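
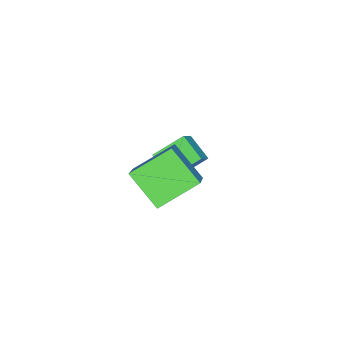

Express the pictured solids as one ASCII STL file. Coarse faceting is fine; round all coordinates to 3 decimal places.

solid 
facet normal -0.724 0.496 0.479
outer loop
vertex 1.895 1.033 2.883
vertex 3.277 1.815 4.163
vertex 2.14 2.528 1.704
endloop
endfacet
facet normal -0.678 -0.384 -0.627
outer loop
vertex 3.603 1.525 0.737
vertex 1.895 1.033 2.883
vertex 2.14 2.528 1.704
endloop
endfacet
facet normal -0.724 0.497 0.479
outer loop
vertex 2.14 2.528 1.704
vertex 3.277 1.815 4.163
vertex 3.523 3.31 2.984
endloop
endfacet
facet normal 0.128 0.779 -0.614
outer loop
vertex 3.523 3.31 2.984
vertex 3.603 1.525 0.737
vertex 2.14 2.528 1.704
endloop
endfacet
facet normal -0.128 -0.779 0.614
outer loop
vertex 1.895 1.033 2.883
vertex 4.74 0.812 3.196
vertex 3.277 1.815 4.163
endloop
endfacet
facet normal -0.678 -0.383 -0.627
outer loop
vertex 3.357 0.03 1.916
vertex 1.895 1.033 2.883
vertex 3.603 1.525 0.737
endloop
endfacet
facet normal -0.128 -0.779 0.614
outer loop
vertex 3.357 0.03 1.916
vertex 4.74 0.812 3.196
vertex 1.895 1.033 2.883
endloop
endfacet
facet normal 0.678 0.383 0.628
outer loop
vertex 3.277 1.815 4.163
vertex 4.74 0.812 3.196
vertex 3.523 3.31 2.984
endloop
endfacet
facet normal 0.128 0.779 -0.614
outer loop
vertex 4.985 2.307 2.017
vertex 3.603 1.525 0.737
vertex 3.523 3.31 2.984
endloop
endfacet
facet normal 0.678 0.384 0.627
outer loop
vertex 3.523 3.31 2.984
vertex 4.74 0.812 3.196
vertex 4.985 2.307 2.017
endloop
endfacet
facet normal 0.724 -0.497 -0.479
outer loop
vertex 4.985 2.307 2.017
vertex 3.357 0.03 1.916
vertex 3.603 1.525 0.737
endloop
endfacet
facet normal 0.724 -0.496 -0.479
outer loop
vertex 4.74 0.812 3.196
vertex 3.357 0.03 1.916
vertex 4.985 2.307 2.017
endloop
endfacet
facet normal -0.623 0.531 0.575
outer loop
vertex -0.979 -0.469 0.296
vertex -0.618 0.658 -0.353
vertex -1.751 -0.623 -0.399
endloop
endfacet
facet normal -0.267 -0.835 0.481
outer loop
vertex -0.722 -1.498 -1.347
vertex -0.979 -0.469 0.296
vertex -1.751 -0.623 -0.399
endloop
endfacet
facet normal -0.623 0.531 0.575
outer loop
vertex -1.751 -0.623 -0.399
vertex -0.618 0.658 -0.353
vertex -1.39 0.504 -1.048
endloop
endfacet
facet normal -0.735 -0.146 -0.663
outer loop
vertex -1.39 0.504 -1.048
vertex -0.722 -1.498 -1.347
vertex -1.751 -0.623 -0.399
endloop
endfacet
facet normal 0.735 0.146 0.663
outer loop
vertex -0.979 -0.469 0.296
vertex 0.411 -0.217 -1.301
vertex -0.618 0.658 -0.353
endloop
endfacet
facet normal -0.267 -0.835 0.481
outer loop
vertex 0.05 -1.344 -0.652
vertex -0.979 -0.469 0.296
vertex -0.722 -1.498 -1.347
endloop
endfacet
facet normal 0.735 0.146 0.663
outer loop
vertex 0.05 -1.344 -0.652
vertex 0.411 -0.217 -1.301
vertex -0.979 -0.469 0.296
endloop
endfacet
facet normal 0.267 0.835 -0.481
outer loop
vertex -0.618 0.658 -0.353
vertex 0.411 -0.217 -1.301
vertex -1.39 0.504 -1.048
endloop
endfacet
facet normal -0.735 -0.146 -0.663
outer loop
vertex -0.361 -0.371 -1.996
vertex -0.722 -1.498 -1.347
vertex -1.39 0.504 -1.048
endloop
endfacet
facet normal 0.267 0.835 -0.481
outer loop
vertex -1.39 0.504 -1.048
vertex 0.411 -0.217 -1.301
vertex -0.361 -0.371 -1.996
endloop
endfacet
facet normal 0.623 -0.531 -0.575
outer loop
vertex -0.361 -0.371 -1.996
vertex 0.05 -1.344 -0.652
vertex -0.722 -1.498 -1.347
endloop
endfacet
facet normal 0.623 -0.531 -0.575
outer loop
vertex 0.411 -0.217 -1.301
vertex 0.05 -1.344 -0.652
vertex -0.361 -0.371 -1.996
endloop
endfacet

endsolid


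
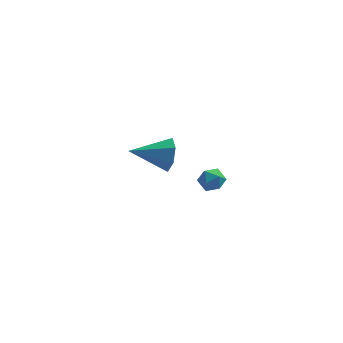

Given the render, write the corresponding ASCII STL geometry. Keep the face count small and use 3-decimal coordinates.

solid 
facet normal 0.936 0.224 -0.273
outer loop
vertex -1.592 2.771 -0.487
vertex -1.934 3.182 -1.321
vertex -1.779 3.609 -0.441
endloop
endfacet
facet normal -0.130 -0.083 0.988
outer loop
vertex -1.592 2.771 -0.487
vertex -1.779 3.609 -0.441
vertex -3.786 2.738 -0.779
endloop
endfacet
facet normal 0.936 0.223 -0.273
outer loop
vertex -1.779 3.609 -0.441
vertex -1.934 3.182 -1.321
vertex -2.082 4.124 -1.058
endloop
endfacet
facet normal -0.381 0.609 0.696
outer loop
vertex -1.779 3.609 -0.441
vertex -2.082 4.124 -1.058
vertex -3.786 2.738 -0.779
endloop
endfacet
facet normal 0.935 0.223 -0.274
outer loop
vertex -2.082 4.124 -1.058
vertex -1.934 3.182 -1.321
vertex -2.274 3.93 -1.872
endloop
endfacet
facet normal -0.634 0.773 -0.035
outer loop
vertex -2.082 4.124 -1.058
vertex -2.274 3.93 -1.872
vertex -3.786 2.738 -0.779
endloop
endfacet
facet normal 0.935 0.223 -0.274
outer loop
vertex -2.274 3.93 -1.872
vertex -1.934 3.182 -1.321
vertex -2.21 3.172 -2.272
endloop
endfacet
facet normal -0.699 0.287 -0.655
outer loop
vertex -2.274 3.93 -1.872
vertex -2.21 3.172 -2.272
vertex -3.786 2.738 -0.779
endloop
endfacet
facet normal 0.936 0.223 -0.274
outer loop
vertex -2.21 3.172 -2.272
vertex -1.934 3.182 -1.321
vertex -1.938 2.421 -1.955
endloop
endfacet
facet normal -0.527 -0.485 -0.698
outer loop
vertex -2.21 3.172 -2.272
vertex -1.938 2.421 -1.955
vertex -3.786 2.738 -0.779
endloop
endfacet
facet normal 0.935 0.223 -0.274
outer loop
vertex -1.938 2.421 -1.955
vertex -1.934 3.182 -1.321
vertex -1.663 2.243 -1.161
endloop
endfacet
facet normal -0.247 -0.960 -0.130
outer loop
vertex -1.938 2.421 -1.955
vertex -1.663 2.243 -1.161
vertex -3.786 2.738 -0.779
endloop
endfacet
facet normal 0.936 0.223 -0.274
outer loop
vertex -1.663 2.243 -1.161
vertex -1.934 3.182 -1.321
vertex -1.592 2.771 -0.487
endloop
endfacet
facet normal -0.071 -0.782 0.620
outer loop
vertex -1.663 2.243 -1.161
vertex -1.592 2.771 -0.487
vertex -3.786 2.738 -0.779
endloop
endfacet
facet normal 0.068 0.960 0.273
outer loop
vertex 0.496 -2.33 1.685
vertex -0.073 -2.391 2.04
vertex 0.521 -2.516 2.332
endloop
endfacet
facet normal 0.716 0.678 0.167
outer loop
vertex 0.496 -2.33 1.685
vertex 0.521 -2.516 2.332
vertex 0.915 -2.82 1.879
endloop
endfacet
facet normal 0.745 0.438 -0.503
outer loop
vertex 0.496 -2.33 1.685
vertex 0.915 -2.82 1.879
vertex 0.565 -2.882 1.307
endloop
endfacet
facet normal 0.115 0.571 -0.813
outer loop
vertex 0.496 -2.33 1.685
vertex 0.565 -2.882 1.307
vertex -0.045 -2.617 1.407
endloop
endfacet
facet normal -0.303 0.893 -0.332
outer loop
vertex 0.496 -2.33 1.685
vertex -0.045 -2.617 1.407
vertex -0.073 -2.391 2.04
endloop
endfacet
facet normal 0.787 0.118 0.605
outer loop
vertex 0.915 -2.82 1.879
vertex 0.521 -2.516 2.332
vertex 0.605 -3.183 2.353
endloop
endfacet
facet normal -0.261 0.574 0.776
outer loop
vertex 0.521 -2.516 2.332
vertex -0.073 -2.391 2.04
vertex -0.005 -2.918 2.453
endloop
endfacet
facet normal -0.860 0.467 -0.205
outer loop
vertex -0.073 -2.391 2.04
vertex -0.045 -2.617 1.407
vertex -0.355 -2.98 1.881
endloop
endfacet
facet normal -0.184 -0.054 -0.981
outer loop
vertex -0.045 -2.617 1.407
vertex 0.565 -2.882 1.307
vertex 0.039 -3.284 1.428
endloop
endfacet
facet normal 0.834 -0.269 -0.481
outer loop
vertex 0.565 -2.882 1.307
vertex 0.915 -2.82 1.879
vertex 0.633 -3.409 1.72
endloop
endfacet
facet normal -0.115 -0.571 0.813
outer loop
vertex 0.064 -3.47 2.075
vertex 0.605 -3.183 2.353
vertex -0.005 -2.918 2.453
endloop
endfacet
facet normal -0.745 -0.438 0.503
outer loop
vertex 0.064 -3.47 2.075
vertex -0.005 -2.918 2.453
vertex -0.355 -2.98 1.881
endloop
endfacet
facet normal -0.716 -0.678 -0.167
outer loop
vertex 0.064 -3.47 2.075
vertex -0.355 -2.98 1.881
vertex 0.039 -3.284 1.428
endloop
endfacet
facet normal -0.068 -0.960 -0.273
outer loop
vertex 0.064 -3.47 2.075
vertex 0.039 -3.284 1.428
vertex 0.633 -3.409 1.72
endloop
endfacet
facet normal 0.303 -0.893 0.332
outer loop
vertex 0.064 -3.47 2.075
vertex 0.633 -3.409 1.72
vertex 0.605 -3.183 2.353
endloop
endfacet
facet normal 0.184 0.054 0.981
outer loop
vertex -0.005 -2.918 2.453
vertex 0.605 -3.183 2.353
vertex 0.521 -2.516 2.332
endloop
endfacet
facet normal -0.834 0.269 0.481
outer loop
vertex -0.355 -2.98 1.881
vertex -0.005 -2.918 2.453
vertex -0.073 -2.391 2.04
endloop
endfacet
facet normal -0.787 -0.118 -0.605
outer loop
vertex 0.039 -3.284 1.428
vertex -0.355 -2.98 1.881
vertex -0.045 -2.617 1.407
endloop
endfacet
facet normal 0.261 -0.574 -0.776
outer loop
vertex 0.633 -3.409 1.72
vertex 0.039 -3.284 1.428
vertex 0.565 -2.882 1.307
endloop
endfacet
facet normal 0.860 -0.467 0.205
outer loop
vertex 0.605 -3.183 2.353
vertex 0.633 -3.409 1.72
vertex 0.915 -2.82 1.879
endloop
endfacet

endsolid


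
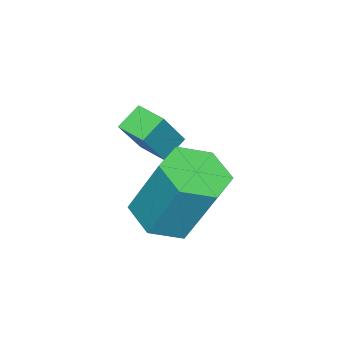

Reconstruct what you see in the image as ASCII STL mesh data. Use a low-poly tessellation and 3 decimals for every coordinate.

solid 
facet normal -0.037 -0.432 -0.901
outer loop
vertex 2.555 -0.911 -1.547
vertex 2.043 -0.225 -1.855
vertex 2.95 -0.178 -1.915
endloop
endfacet
facet normal 0.900 -0.406 0.158
outer loop
vertex 2.555 -0.911 -1.547
vertex 2.95 -0.178 -1.915
vertex 2.629 -0.042 0.264
endloop
endfacet
facet normal 0.900 -0.406 0.158
outer loop
vertex 2.629 -0.042 0.264
vertex 2.95 -0.178 -1.915
vertex 3.024 0.691 -0.104
endloop
endfacet
facet normal 0.037 0.433 0.901
outer loop
vertex 2.629 -0.042 0.264
vertex 3.024 0.691 -0.104
vertex 2.117 0.645 -0.045
endloop
endfacet
facet normal -0.037 -0.432 -0.901
outer loop
vertex 2.95 -0.178 -1.915
vertex 2.043 -0.225 -1.855
vertex 2.438 0.508 -2.223
endloop
endfacet
facet normal 0.826 0.495 -0.271
outer loop
vertex 2.95 -0.178 -1.915
vertex 2.438 0.508 -2.223
vertex 3.024 0.691 -0.104
endloop
endfacet
facet normal 0.826 0.495 -0.271
outer loop
vertex 3.024 0.691 -0.104
vertex 2.438 0.508 -2.223
vertex 2.512 1.377 -0.412
endloop
endfacet
facet normal 0.037 0.432 0.901
outer loop
vertex 3.024 0.691 -0.104
vertex 2.512 1.377 -0.412
vertex 2.117 0.645 -0.045
endloop
endfacet
facet normal -0.037 -0.433 -0.901
outer loop
vertex 2.438 0.508 -2.223
vertex 2.043 -0.225 -1.855
vertex 1.531 0.462 -2.164
endloop
endfacet
facet normal -0.074 0.900 -0.429
outer loop
vertex 2.438 0.508 -2.223
vertex 1.531 0.462 -2.164
vertex 2.512 1.377 -0.412
endloop
endfacet
facet normal -0.074 0.900 -0.429
outer loop
vertex 2.512 1.377 -0.412
vertex 1.531 0.462 -2.164
vertex 1.605 1.331 -0.353
endloop
endfacet
facet normal 0.037 0.432 0.901
outer loop
vertex 2.512 1.377 -0.412
vertex 1.605 1.331 -0.353
vertex 2.117 0.645 -0.045
endloop
endfacet
facet normal -0.037 -0.433 -0.901
outer loop
vertex 1.531 0.462 -2.164
vertex 2.043 -0.225 -1.855
vertex 1.136 -0.271 -1.796
endloop
endfacet
facet normal -0.900 0.406 -0.158
outer loop
vertex 1.531 0.462 -2.164
vertex 1.136 -0.271 -1.796
vertex 1.605 1.331 -0.353
endloop
endfacet
facet normal -0.900 0.406 -0.158
outer loop
vertex 1.605 1.331 -0.353
vertex 1.136 -0.271 -1.796
vertex 1.21 0.598 0.015
endloop
endfacet
facet normal 0.037 0.432 0.901
outer loop
vertex 1.605 1.331 -0.353
vertex 1.21 0.598 0.015
vertex 2.117 0.645 -0.045
endloop
endfacet
facet normal -0.037 -0.432 -0.901
outer loop
vertex 1.136 -0.271 -1.796
vertex 2.043 -0.225 -1.855
vertex 1.648 -0.957 -1.488
endloop
endfacet
facet normal -0.826 -0.495 0.271
outer loop
vertex 1.136 -0.271 -1.796
vertex 1.648 -0.957 -1.488
vertex 1.21 0.598 0.015
endloop
endfacet
facet normal -0.826 -0.495 0.271
outer loop
vertex 1.21 0.598 0.015
vertex 1.648 -0.957 -1.488
vertex 1.722 -0.088 0.323
endloop
endfacet
facet normal 0.037 0.432 0.901
outer loop
vertex 1.21 0.598 0.015
vertex 1.722 -0.088 0.323
vertex 2.117 0.645 -0.045
endloop
endfacet
facet normal -0.037 -0.432 -0.901
outer loop
vertex 1.648 -0.957 -1.488
vertex 2.043 -0.225 -1.855
vertex 2.555 -0.911 -1.547
endloop
endfacet
facet normal 0.074 -0.900 0.429
outer loop
vertex 1.648 -0.957 -1.488
vertex 2.555 -0.911 -1.547
vertex 1.722 -0.088 0.323
endloop
endfacet
facet normal 0.074 -0.900 0.429
outer loop
vertex 1.722 -0.088 0.323
vertex 2.555 -0.911 -1.547
vertex 2.629 -0.042 0.264
endloop
endfacet
facet normal 0.037 0.433 0.901
outer loop
vertex 1.722 -0.088 0.323
vertex 2.629 -0.042 0.264
vertex 2.117 0.645 -0.045
endloop
endfacet
facet normal -0.774 0.275 0.571
outer loop
vertex -0.035 -2.047 0.06
vertex 0.187 -1.241 -0.027
vertex -0.933 -1.937 -1.21
endloop
endfacet
facet normal -0.264 -0.959 0.103
outer loop
vertex -0.307 -2.159 -1.673
vertex -0.035 -2.047 0.06
vertex -0.933 -1.937 -1.21
endloop
endfacet
facet normal -0.774 0.274 0.571
outer loop
vertex -0.933 -1.937 -1.21
vertex 0.187 -1.241 -0.027
vertex -0.712 -1.131 -1.297
endloop
endfacet
facet normal -0.577 0.070 -0.814
outer loop
vertex -0.712 -1.131 -1.297
vertex -0.307 -2.159 -1.673
vertex -0.933 -1.937 -1.21
endloop
endfacet
facet normal 0.577 -0.071 0.814
outer loop
vertex -0.035 -2.047 0.06
vertex 0.813 -1.463 -0.49
vertex 0.187 -1.241 -0.027
endloop
endfacet
facet normal -0.263 -0.959 0.103
outer loop
vertex 0.592 -2.269 -0.403
vertex -0.035 -2.047 0.06
vertex -0.307 -2.159 -1.673
endloop
endfacet
facet normal 0.576 -0.070 0.814
outer loop
vertex 0.592 -2.269 -0.403
vertex 0.813 -1.463 -0.49
vertex -0.035 -2.047 0.06
endloop
endfacet
facet normal 0.264 0.959 -0.104
outer loop
vertex 0.187 -1.241 -0.027
vertex 0.813 -1.463 -0.49
vertex -0.712 -1.131 -1.297
endloop
endfacet
facet normal -0.576 0.071 -0.814
outer loop
vertex -0.085 -1.353 -1.76
vertex -0.307 -2.159 -1.673
vertex -0.712 -1.131 -1.297
endloop
endfacet
facet normal 0.263 0.959 -0.103
outer loop
vertex -0.712 -1.131 -1.297
vertex 0.813 -1.463 -0.49
vertex -0.085 -1.353 -1.76
endloop
endfacet
facet normal 0.773 -0.275 -0.571
outer loop
vertex -0.085 -1.353 -1.76
vertex 0.592 -2.269 -0.403
vertex -0.307 -2.159 -1.673
endloop
endfacet
facet normal 0.774 -0.274 -0.571
outer loop
vertex 0.813 -1.463 -0.49
vertex 0.592 -2.269 -0.403
vertex -0.085 -1.353 -1.76
endloop
endfacet

endsolid


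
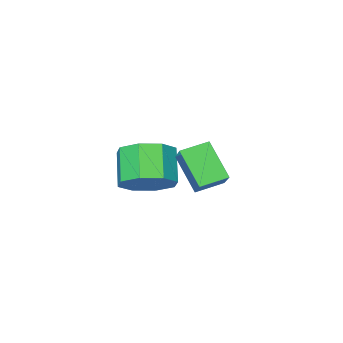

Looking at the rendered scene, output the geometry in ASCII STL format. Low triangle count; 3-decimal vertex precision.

solid 
facet normal -0.898 0.352 0.263
outer loop
vertex -2.402 -0.495 0.227
vertex -2.353 0.577 -1.04
vertex -2.998 -1.417 -0.576
endloop
endfacet
facet normal -0.029 -0.646 0.763
outer loop
vertex -2.027 -1.797 -0.86
vertex -2.402 -0.495 0.227
vertex -2.998 -1.417 -0.576
endloop
endfacet
facet normal -0.898 0.352 0.263
outer loop
vertex -2.998 -1.417 -0.576
vertex -2.353 0.577 -1.04
vertex -2.949 -0.345 -1.843
endloop
endfacet
facet normal -0.438 -0.678 -0.590
outer loop
vertex -2.949 -0.345 -1.843
vertex -2.027 -1.797 -0.86
vertex -2.998 -1.417 -0.576
endloop
endfacet
facet normal 0.438 0.678 0.590
outer loop
vertex -2.402 -0.495 0.227
vertex -1.382 0.197 -1.324
vertex -2.353 0.577 -1.04
endloop
endfacet
facet normal -0.029 -0.646 0.763
outer loop
vertex -1.431 -0.875 -0.057
vertex -2.402 -0.495 0.227
vertex -2.027 -1.797 -0.86
endloop
endfacet
facet normal 0.438 0.678 0.590
outer loop
vertex -1.431 -0.875 -0.057
vertex -1.382 0.197 -1.324
vertex -2.402 -0.495 0.227
endloop
endfacet
facet normal 0.029 0.646 -0.763
outer loop
vertex -2.353 0.577 -1.04
vertex -1.382 0.197 -1.324
vertex -2.949 -0.345 -1.843
endloop
endfacet
facet normal -0.438 -0.678 -0.590
outer loop
vertex -1.978 -0.725 -2.127
vertex -2.027 -1.797 -0.86
vertex -2.949 -0.345 -1.843
endloop
endfacet
facet normal 0.029 0.646 -0.763
outer loop
vertex -2.949 -0.345 -1.843
vertex -1.382 0.197 -1.324
vertex -1.978 -0.725 -2.127
endloop
endfacet
facet normal 0.898 -0.352 -0.263
outer loop
vertex -1.978 -0.725 -2.127
vertex -1.431 -0.875 -0.057
vertex -2.027 -1.797 -0.86
endloop
endfacet
facet normal 0.898 -0.352 -0.263
outer loop
vertex -1.382 0.197 -1.324
vertex -1.431 -0.875 -0.057
vertex -1.978 -0.725 -2.127
endloop
endfacet
facet normal 0.405 0.540 -0.738
outer loop
vertex -1.163 -3.695 -2.493
vertex -2.15 -3.433 -2.843
vertex -1.449 -3.003 -2.144
endloop
endfacet
facet normal 0.846 0.085 0.526
outer loop
vertex -1.163 -3.695 -2.493
vertex -1.449 -3.003 -2.144
vertex -1.802 -4.548 -1.327
endloop
endfacet
facet normal 0.847 0.084 0.525
outer loop
vertex -1.802 -4.548 -1.327
vertex -1.449 -3.003 -2.144
vertex -2.088 -3.856 -0.977
endloop
endfacet
facet normal -0.404 -0.540 0.738
outer loop
vertex -1.802 -4.548 -1.327
vertex -2.088 -3.856 -0.977
vertex -2.79 -4.287 -1.677
endloop
endfacet
facet normal 0.405 0.540 -0.738
outer loop
vertex -1.449 -3.003 -2.144
vertex -2.15 -3.433 -2.843
vertex -2.146 -2.563 -2.204
endloop
endfacet
facet normal 0.354 0.652 0.670
outer loop
vertex -1.449 -3.003 -2.144
vertex -2.146 -2.563 -2.204
vertex -2.088 -3.856 -0.977
endloop
endfacet
facet normal 0.353 0.652 0.671
outer loop
vertex -2.088 -3.856 -0.977
vertex -2.146 -2.563 -2.204
vertex -2.786 -3.416 -1.038
endloop
endfacet
facet normal -0.405 -0.540 0.738
outer loop
vertex -2.088 -3.856 -0.977
vertex -2.786 -3.416 -1.038
vertex -2.79 -4.287 -1.677
endloop
endfacet
facet normal 0.404 0.540 -0.738
outer loop
vertex -2.146 -2.563 -2.204
vertex -2.15 -3.433 -2.843
vertex -2.846 -2.633 -2.638
endloop
endfacet
facet normal -0.346 0.838 0.423
outer loop
vertex -2.146 -2.563 -2.204
vertex -2.846 -2.633 -2.638
vertex -2.786 -3.416 -1.038
endloop
endfacet
facet normal -0.346 0.837 0.423
outer loop
vertex -2.786 -3.416 -1.038
vertex -2.846 -2.633 -2.638
vertex -3.485 -3.486 -1.472
endloop
endfacet
facet normal -0.404 -0.540 0.738
outer loop
vertex -2.786 -3.416 -1.038
vertex -3.485 -3.486 -1.472
vertex -2.79 -4.287 -1.677
endloop
endfacet
facet normal 0.404 0.541 -0.738
outer loop
vertex -2.846 -2.633 -2.638
vertex -2.15 -3.433 -2.843
vertex -3.138 -3.172 -3.193
endloop
endfacet
facet normal -0.844 0.532 -0.073
outer loop
vertex -2.846 -2.633 -2.638
vertex -3.138 -3.172 -3.193
vertex -3.485 -3.486 -1.472
endloop
endfacet
facet normal -0.844 0.532 -0.073
outer loop
vertex -3.485 -3.486 -1.472
vertex -3.138 -3.172 -3.193
vertex -3.777 -4.025 -2.027
endloop
endfacet
facet normal -0.405 -0.540 0.738
outer loop
vertex -3.485 -3.486 -1.472
vertex -3.777 -4.025 -2.027
vertex -2.79 -4.287 -1.677
endloop
endfacet
facet normal 0.404 0.540 -0.738
outer loop
vertex -3.138 -3.172 -3.193
vertex -2.15 -3.433 -2.843
vertex -2.852 -3.864 -3.543
endloop
endfacet
facet normal -0.847 -0.084 -0.526
outer loop
vertex -3.138 -3.172 -3.193
vertex -2.852 -3.864 -3.543
vertex -3.777 -4.025 -2.027
endloop
endfacet
facet normal -0.847 -0.085 -0.526
outer loop
vertex -3.777 -4.025 -2.027
vertex -2.852 -3.864 -3.543
vertex -3.491 -4.717 -2.376
endloop
endfacet
facet normal -0.405 -0.540 0.738
outer loop
vertex -3.777 -4.025 -2.027
vertex -3.491 -4.717 -2.376
vertex -2.79 -4.287 -1.677
endloop
endfacet
facet normal 0.405 0.540 -0.738
outer loop
vertex -2.852 -3.864 -3.543
vertex -2.15 -3.433 -2.843
vertex -2.154 -4.304 -3.482
endloop
endfacet
facet normal -0.353 -0.653 -0.670
outer loop
vertex -2.852 -3.864 -3.543
vertex -2.154 -4.304 -3.482
vertex -3.491 -4.717 -2.376
endloop
endfacet
facet normal -0.354 -0.652 -0.671
outer loop
vertex -3.491 -4.717 -2.376
vertex -2.154 -4.304 -3.482
vertex -2.794 -5.157 -2.316
endloop
endfacet
facet normal -0.405 -0.540 0.738
outer loop
vertex -3.491 -4.717 -2.376
vertex -2.794 -5.157 -2.316
vertex -2.79 -4.287 -1.677
endloop
endfacet
facet normal 0.404 0.540 -0.738
outer loop
vertex -2.154 -4.304 -3.482
vertex -2.15 -3.433 -2.843
vertex -1.455 -4.234 -3.048
endloop
endfacet
facet normal 0.346 -0.838 -0.423
outer loop
vertex -2.154 -4.304 -3.482
vertex -1.455 -4.234 -3.048
vertex -2.794 -5.157 -2.316
endloop
endfacet
facet normal 0.346 -0.837 -0.423
outer loop
vertex -2.794 -5.157 -2.316
vertex -1.455 -4.234 -3.048
vertex -2.094 -5.087 -1.882
endloop
endfacet
facet normal -0.404 -0.540 0.738
outer loop
vertex -2.794 -5.157 -2.316
vertex -2.094 -5.087 -1.882
vertex -2.79 -4.287 -1.677
endloop
endfacet
facet normal 0.405 0.540 -0.738
outer loop
vertex -1.455 -4.234 -3.048
vertex -2.15 -3.433 -2.843
vertex -1.163 -3.695 -2.493
endloop
endfacet
facet normal 0.844 -0.532 0.073
outer loop
vertex -1.455 -4.234 -3.048
vertex -1.163 -3.695 -2.493
vertex -2.094 -5.087 -1.882
endloop
endfacet
facet normal 0.844 -0.532 0.073
outer loop
vertex -2.094 -5.087 -1.882
vertex -1.163 -3.695 -2.493
vertex -1.802 -4.548 -1.327
endloop
endfacet
facet normal -0.404 -0.541 0.738
outer loop
vertex -2.094 -5.087 -1.882
vertex -1.802 -4.548 -1.327
vertex -2.79 -4.287 -1.677
endloop
endfacet

endsolid


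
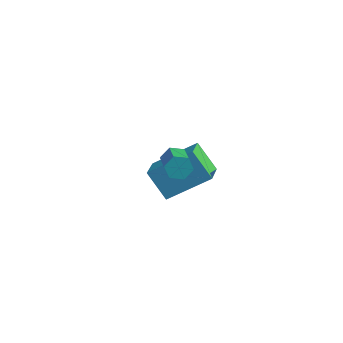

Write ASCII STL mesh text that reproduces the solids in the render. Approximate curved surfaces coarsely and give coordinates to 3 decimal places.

solid 
facet normal -0.592 0.667 -0.451
outer loop
vertex -1.123 -2.562 0.293
vertex -1.412 -2.49 0.779
vertex -0.958 -2.164 0.665
endloop
endfacet
facet normal 0.752 0.256 -0.608
outer loop
vertex -1.123 -2.562 0.293
vertex -0.958 -2.164 0.665
vertex -0.359 -3.423 0.875
endloop
endfacet
facet normal 0.752 0.257 -0.607
outer loop
vertex -0.359 -3.423 0.875
vertex -0.958 -2.164 0.665
vertex -0.194 -3.024 1.248
endloop
endfacet
facet normal 0.592 -0.667 0.452
outer loop
vertex -0.359 -3.423 0.875
vertex -0.194 -3.024 1.248
vertex -0.648 -3.35 1.361
endloop
endfacet
facet normal -0.592 0.667 -0.452
outer loop
vertex -0.958 -2.164 0.665
vertex -1.412 -2.49 0.779
vertex -1.247 -2.091 1.151
endloop
endfacet
facet normal 0.626 0.734 0.262
outer loop
vertex -0.958 -2.164 0.665
vertex -1.247 -2.091 1.151
vertex -0.194 -3.024 1.248
endloop
endfacet
facet normal 0.626 0.734 0.264
outer loop
vertex -0.194 -3.024 1.248
vertex -1.247 -2.091 1.151
vertex -0.483 -2.952 1.734
endloop
endfacet
facet normal 0.592 -0.668 0.451
outer loop
vertex -0.194 -3.024 1.248
vertex -0.483 -2.952 1.734
vertex -0.648 -3.35 1.361
endloop
endfacet
facet normal -0.592 0.667 -0.452
outer loop
vertex -1.247 -2.091 1.151
vertex -1.412 -2.49 0.779
vertex -1.701 -2.417 1.265
endloop
endfacet
facet normal -0.125 0.478 0.869
outer loop
vertex -1.247 -2.091 1.151
vertex -1.701 -2.417 1.265
vertex -0.483 -2.952 1.734
endloop
endfacet
facet normal -0.126 0.477 0.870
outer loop
vertex -0.483 -2.952 1.734
vertex -1.701 -2.417 1.265
vertex -0.937 -3.278 1.847
endloop
endfacet
facet normal 0.592 -0.668 0.451
outer loop
vertex -0.483 -2.952 1.734
vertex -0.937 -3.278 1.847
vertex -0.648 -3.35 1.361
endloop
endfacet
facet normal -0.592 0.667 -0.452
outer loop
vertex -1.701 -2.417 1.265
vertex -1.412 -2.49 0.779
vertex -1.866 -2.816 0.892
endloop
endfacet
facet normal -0.752 -0.257 0.607
outer loop
vertex -1.701 -2.417 1.265
vertex -1.866 -2.816 0.892
vertex -0.937 -3.278 1.847
endloop
endfacet
facet normal -0.752 -0.256 0.608
outer loop
vertex -0.937 -3.278 1.847
vertex -1.866 -2.816 0.892
vertex -1.102 -3.676 1.475
endloop
endfacet
facet normal 0.592 -0.667 0.451
outer loop
vertex -0.937 -3.278 1.847
vertex -1.102 -3.676 1.475
vertex -0.648 -3.35 1.361
endloop
endfacet
facet normal -0.592 0.668 -0.451
outer loop
vertex -1.866 -2.816 0.892
vertex -1.412 -2.49 0.779
vertex -1.577 -2.888 0.406
endloop
endfacet
facet normal -0.626 -0.734 -0.263
outer loop
vertex -1.866 -2.816 0.892
vertex -1.577 -2.888 0.406
vertex -1.102 -3.676 1.475
endloop
endfacet
facet normal -0.627 -0.734 -0.262
outer loop
vertex -1.102 -3.676 1.475
vertex -1.577 -2.888 0.406
vertex -0.813 -3.749 0.989
endloop
endfacet
facet normal 0.592 -0.667 0.452
outer loop
vertex -1.102 -3.676 1.475
vertex -0.813 -3.749 0.989
vertex -0.648 -3.35 1.361
endloop
endfacet
facet normal -0.592 0.668 -0.451
outer loop
vertex -1.577 -2.888 0.406
vertex -1.412 -2.49 0.779
vertex -1.123 -2.562 0.293
endloop
endfacet
facet normal 0.126 -0.477 -0.870
outer loop
vertex -1.577 -2.888 0.406
vertex -1.123 -2.562 0.293
vertex -0.813 -3.749 0.989
endloop
endfacet
facet normal 0.124 -0.477 -0.870
outer loop
vertex -0.813 -3.749 0.989
vertex -1.123 -2.562 0.293
vertex -0.359 -3.423 0.875
endloop
endfacet
facet normal 0.592 -0.667 0.452
outer loop
vertex -0.813 -3.749 0.989
vertex -0.359 -3.423 0.875
vertex -0.648 -3.35 1.361
endloop
endfacet
facet normal -0.680 0.086 0.728
outer loop
vertex -3.925 -0.763 -2.966
vertex -2.561 0.475 -1.838
vertex -4.453 0.394 -3.597
endloop
endfacet
facet normal -0.632 -0.573 -0.522
outer loop
vertex -3.439 0.265 -4.682
vertex -3.925 -0.763 -2.966
vertex -4.453 0.394 -3.597
endloop
endfacet
facet normal -0.680 0.087 0.728
outer loop
vertex -4.453 0.394 -3.597
vertex -2.561 0.475 -1.838
vertex -3.089 1.632 -2.47
endloop
endfacet
facet normal -0.372 0.815 -0.445
outer loop
vertex -3.089 1.632 -2.47
vertex -3.439 0.265 -4.682
vertex -4.453 0.394 -3.597
endloop
endfacet
facet normal 0.372 -0.815 0.445
outer loop
vertex -3.925 -0.763 -2.966
vertex -1.547 0.346 -2.923
vertex -2.561 0.475 -1.838
endloop
endfacet
facet normal -0.631 -0.573 -0.522
outer loop
vertex -2.911 -0.892 -4.05
vertex -3.925 -0.763 -2.966
vertex -3.439 0.265 -4.682
endloop
endfacet
facet normal 0.372 -0.815 0.445
outer loop
vertex -2.911 -0.892 -4.05
vertex -1.547 0.346 -2.923
vertex -3.925 -0.763 -2.966
endloop
endfacet
facet normal 0.632 0.573 0.522
outer loop
vertex -2.561 0.475 -1.838
vertex -1.547 0.346 -2.923
vertex -3.089 1.632 -2.47
endloop
endfacet
facet normal -0.372 0.815 -0.445
outer loop
vertex -2.075 1.503 -3.554
vertex -3.439 0.265 -4.682
vertex -3.089 1.632 -2.47
endloop
endfacet
facet normal 0.631 0.573 0.522
outer loop
vertex -3.089 1.632 -2.47
vertex -1.547 0.346 -2.923
vertex -2.075 1.503 -3.554
endloop
endfacet
facet normal 0.681 -0.087 -0.728
outer loop
vertex -2.075 1.503 -3.554
vertex -2.911 -0.892 -4.05
vertex -3.439 0.265 -4.682
endloop
endfacet
facet normal 0.680 -0.087 -0.728
outer loop
vertex -1.547 0.346 -2.923
vertex -2.911 -0.892 -4.05
vertex -2.075 1.503 -3.554
endloop
endfacet

endsolid


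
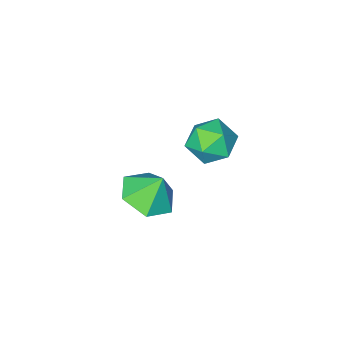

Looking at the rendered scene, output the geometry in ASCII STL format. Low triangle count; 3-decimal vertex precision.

solid 
facet normal 0.325 -0.305 -0.895
outer loop
vertex 3.309 -1.272 -3.179
vertex 2.787 -2.027 -3.111
vertex 2.445 -1.264 -3.495
endloop
endfacet
facet normal -0.110 0.940 0.324
outer loop
vertex 3.309 -1.272 -3.179
vertex 2.445 -1.264 -3.495
vertex 2.453 -1.713 -2.189
endloop
endfacet
facet normal 0.325 -0.305 -0.895
outer loop
vertex 2.445 -1.264 -3.495
vertex 2.787 -2.027 -3.111
vertex 1.923 -2.019 -3.427
endloop
endfacet
facet normal -0.797 0.569 0.201
outer loop
vertex 2.445 -1.264 -3.495
vertex 1.923 -2.019 -3.427
vertex 2.453 -1.713 -2.189
endloop
endfacet
facet normal 0.325 -0.305 -0.895
outer loop
vertex 1.923 -2.019 -3.427
vertex 2.787 -2.027 -3.111
vertex 2.265 -2.782 -3.043
endloop
endfacet
facet normal -0.886 -0.184 0.425
outer loop
vertex 1.923 -2.019 -3.427
vertex 2.265 -2.782 -3.043
vertex 2.453 -1.713 -2.189
endloop
endfacet
facet normal 0.325 -0.305 -0.895
outer loop
vertex 2.265 -2.782 -3.043
vertex 2.787 -2.027 -3.111
vertex 3.129 -2.79 -2.727
endloop
endfacet
facet normal -0.288 -0.566 0.772
outer loop
vertex 2.265 -2.782 -3.043
vertex 3.129 -2.79 -2.727
vertex 2.453 -1.713 -2.189
endloop
endfacet
facet normal 0.325 -0.305 -0.895
outer loop
vertex 3.129 -2.79 -2.727
vertex 2.787 -2.027 -3.111
vertex 3.651 -2.035 -2.795
endloop
endfacet
facet normal 0.400 -0.196 0.895
outer loop
vertex 3.129 -2.79 -2.727
vertex 3.651 -2.035 -2.795
vertex 2.453 -1.713 -2.189
endloop
endfacet
facet normal 0.325 -0.305 -0.895
outer loop
vertex 3.651 -2.035 -2.795
vertex 2.787 -2.027 -3.111
vertex 3.309 -1.272 -3.179
endloop
endfacet
facet normal 0.489 0.557 0.671
outer loop
vertex 3.651 -2.035 -2.795
vertex 3.309 -1.272 -3.179
vertex 2.453 -1.713 -2.189
endloop
endfacet
facet normal -0.094 -0.054 0.994
outer loop
vertex 1.706 0.206 1.251
vertex 1.381 -0.52 1.181
vertex 2.172 -0.443 1.26
endloop
endfacet
facet normal 0.468 0.347 0.813
outer loop
vertex 1.706 0.206 1.251
vertex 2.172 -0.443 1.26
vertex 2.399 0.206 0.852
endloop
endfacet
facet normal 0.233 0.884 0.405
outer loop
vertex 1.706 0.206 1.251
vertex 2.399 0.206 0.852
vertex 1.747 0.53 0.521
endloop
endfacet
facet normal -0.474 0.814 0.335
outer loop
vertex 1.706 0.206 1.251
vertex 1.747 0.53 0.521
vertex 1.118 0.08 0.724
endloop
endfacet
facet normal -0.676 0.235 0.698
outer loop
vertex 1.706 0.206 1.251
vertex 1.118 0.08 0.724
vertex 1.381 -0.52 1.181
endloop
endfacet
facet normal 0.906 -0.054 0.419
outer loop
vertex 2.399 0.206 0.852
vertex 2.172 -0.443 1.26
vertex 2.502 -0.52 0.536
endloop
endfacet
facet normal -0.003 -0.702 0.712
outer loop
vertex 2.172 -0.443 1.26
vertex 1.381 -0.52 1.181
vertex 1.873 -0.97 0.739
endloop
endfacet
facet normal -0.943 -0.236 0.234
outer loop
vertex 1.381 -0.52 1.181
vertex 1.118 0.08 0.724
vertex 1.221 -0.646 0.408
endloop
endfacet
facet normal -0.617 0.702 -0.356
outer loop
vertex 1.118 0.08 0.724
vertex 1.747 0.53 0.521
vertex 1.448 0.003 0.0
endloop
endfacet
facet normal 0.528 0.814 -0.242
outer loop
vertex 1.747 0.53 0.521
vertex 2.399 0.206 0.852
vertex 2.239 0.08 0.079
endloop
endfacet
facet normal 0.474 -0.814 -0.335
outer loop
vertex 1.914 -0.646 0.009
vertex 2.502 -0.52 0.536
vertex 1.873 -0.97 0.739
endloop
endfacet
facet normal -0.233 -0.884 -0.405
outer loop
vertex 1.914 -0.646 0.009
vertex 1.873 -0.97 0.739
vertex 1.221 -0.646 0.408
endloop
endfacet
facet normal -0.468 -0.347 -0.813
outer loop
vertex 1.914 -0.646 0.009
vertex 1.221 -0.646 0.408
vertex 1.448 0.003 0.0
endloop
endfacet
facet normal 0.094 0.054 -0.994
outer loop
vertex 1.914 -0.646 0.009
vertex 1.448 0.003 0.0
vertex 2.239 0.08 0.079
endloop
endfacet
facet normal 0.676 -0.235 -0.698
outer loop
vertex 1.914 -0.646 0.009
vertex 2.239 0.08 0.079
vertex 2.502 -0.52 0.536
endloop
endfacet
facet normal 0.617 -0.702 0.356
outer loop
vertex 1.873 -0.97 0.739
vertex 2.502 -0.52 0.536
vertex 2.172 -0.443 1.26
endloop
endfacet
facet normal -0.528 -0.814 0.242
outer loop
vertex 1.221 -0.646 0.408
vertex 1.873 -0.97 0.739
vertex 1.381 -0.52 1.181
endloop
endfacet
facet normal -0.906 0.054 -0.419
outer loop
vertex 1.448 0.003 0.0
vertex 1.221 -0.646 0.408
vertex 1.118 0.08 0.724
endloop
endfacet
facet normal 0.003 0.702 -0.712
outer loop
vertex 2.239 0.08 0.079
vertex 1.448 0.003 0.0
vertex 1.747 0.53 0.521
endloop
endfacet
facet normal 0.943 0.236 -0.234
outer loop
vertex 2.502 -0.52 0.536
vertex 2.239 0.08 0.079
vertex 2.399 0.206 0.852
endloop
endfacet

endsolid


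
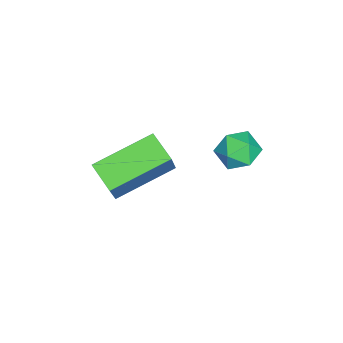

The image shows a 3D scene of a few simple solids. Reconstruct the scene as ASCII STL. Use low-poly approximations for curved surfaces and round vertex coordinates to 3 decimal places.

solid 
facet normal -0.550 -0.072 -0.832
outer loop
vertex -3.209 -4.304 0.344
vertex -4.462 -2.797 1.042
vertex -2.602 -3.583 -0.12
endloop
endfacet
facet normal 0.603 -0.724 -0.336
outer loop
vertex -1.678 -3.463 1.278
vertex -3.209 -4.304 0.344
vertex -2.602 -3.583 -0.12
endloop
endfacet
facet normal -0.550 -0.072 -0.832
outer loop
vertex -2.602 -3.583 -0.12
vertex -4.462 -2.797 1.042
vertex -3.855 -2.077 0.578
endloop
endfacet
facet normal 0.579 0.686 -0.441
outer loop
vertex -3.855 -2.077 0.578
vertex -1.678 -3.463 1.278
vertex -2.602 -3.583 -0.12
endloop
endfacet
facet normal -0.579 -0.686 0.441
outer loop
vertex -3.209 -4.304 0.344
vertex -3.538 -2.677 2.44
vertex -4.462 -2.797 1.042
endloop
endfacet
facet normal 0.602 -0.724 -0.336
outer loop
vertex -2.285 -4.183 1.742
vertex -3.209 -4.304 0.344
vertex -1.678 -3.463 1.278
endloop
endfacet
facet normal -0.578 -0.686 0.442
outer loop
vertex -2.285 -4.183 1.742
vertex -3.538 -2.677 2.44
vertex -3.209 -4.304 0.344
endloop
endfacet
facet normal -0.602 0.724 0.336
outer loop
vertex -4.462 -2.797 1.042
vertex -3.538 -2.677 2.44
vertex -3.855 -2.077 0.578
endloop
endfacet
facet normal 0.579 0.686 -0.442
outer loop
vertex -2.931 -1.956 1.976
vertex -1.678 -3.463 1.278
vertex -3.855 -2.077 0.578
endloop
endfacet
facet normal -0.603 0.724 0.336
outer loop
vertex -3.855 -2.077 0.578
vertex -3.538 -2.677 2.44
vertex -2.931 -1.956 1.976
endloop
endfacet
facet normal 0.550 0.072 0.832
outer loop
vertex -2.931 -1.956 1.976
vertex -2.285 -4.183 1.742
vertex -1.678 -3.463 1.278
endloop
endfacet
facet normal 0.550 0.072 0.832
outer loop
vertex -3.538 -2.677 2.44
vertex -2.285 -4.183 1.742
vertex -2.931 -1.956 1.976
endloop
endfacet
facet normal -0.201 0.106 0.974
outer loop
vertex -3.899 0.079 2.914
vertex -3.391 -0.443 3.076
vertex -3.19 0.275 3.039
endloop
endfacet
facet normal -0.309 0.719 0.623
outer loop
vertex -3.899 0.079 2.914
vertex -3.19 0.275 3.039
vertex -3.573 0.593 2.482
endloop
endfacet
facet normal -0.793 0.598 0.113
outer loop
vertex -3.899 0.079 2.914
vertex -3.573 0.593 2.482
vertex -4.01 0.072 2.175
endloop
endfacet
facet normal -0.985 -0.087 0.149
outer loop
vertex -3.899 0.079 2.914
vertex -4.01 0.072 2.175
vertex -3.898 -0.569 2.542
endloop
endfacet
facet normal -0.619 -0.392 0.680
outer loop
vertex -3.899 0.079 2.914
vertex -3.898 -0.569 2.542
vertex -3.391 -0.443 3.076
endloop
endfacet
facet normal 0.304 0.902 0.306
outer loop
vertex -3.573 0.593 2.482
vertex -3.19 0.275 3.039
vertex -2.862 0.389 2.378
endloop
endfacet
facet normal 0.478 -0.089 0.874
outer loop
vertex -3.19 0.275 3.039
vertex -3.391 -0.443 3.076
vertex -2.75 -0.252 2.745
endloop
endfacet
facet normal -0.198 -0.895 0.400
outer loop
vertex -3.391 -0.443 3.076
vertex -3.898 -0.569 2.542
vertex -3.187 -0.773 2.438
endloop
endfacet
facet normal -0.791 -0.402 -0.462
outer loop
vertex -3.898 -0.569 2.542
vertex -4.01 0.072 2.175
vertex -3.57 -0.455 1.881
endloop
endfacet
facet normal -0.479 0.708 -0.519
outer loop
vertex -4.01 0.072 2.175
vertex -3.573 0.593 2.482
vertex -3.369 0.263 1.844
endloop
endfacet
facet normal 0.985 0.087 -0.149
outer loop
vertex -2.861 -0.259 2.006
vertex -2.862 0.389 2.378
vertex -2.75 -0.252 2.745
endloop
endfacet
facet normal 0.793 -0.598 -0.113
outer loop
vertex -2.861 -0.259 2.006
vertex -2.75 -0.252 2.745
vertex -3.187 -0.773 2.438
endloop
endfacet
facet normal 0.309 -0.719 -0.623
outer loop
vertex -2.861 -0.259 2.006
vertex -3.187 -0.773 2.438
vertex -3.57 -0.455 1.881
endloop
endfacet
facet normal 0.201 -0.106 -0.974
outer loop
vertex -2.861 -0.259 2.006
vertex -3.57 -0.455 1.881
vertex -3.369 0.263 1.844
endloop
endfacet
facet normal 0.619 0.392 -0.680
outer loop
vertex -2.861 -0.259 2.006
vertex -3.369 0.263 1.844
vertex -2.862 0.389 2.378
endloop
endfacet
facet normal 0.791 0.402 0.462
outer loop
vertex -2.75 -0.252 2.745
vertex -2.862 0.389 2.378
vertex -3.19 0.275 3.039
endloop
endfacet
facet normal 0.479 -0.708 0.519
outer loop
vertex -3.187 -0.773 2.438
vertex -2.75 -0.252 2.745
vertex -3.391 -0.443 3.076
endloop
endfacet
facet normal -0.304 -0.902 -0.306
outer loop
vertex -3.57 -0.455 1.881
vertex -3.187 -0.773 2.438
vertex -3.898 -0.569 2.542
endloop
endfacet
facet normal -0.478 0.089 -0.874
outer loop
vertex -3.369 0.263 1.844
vertex -3.57 -0.455 1.881
vertex -4.01 0.072 2.175
endloop
endfacet
facet normal 0.198 0.895 -0.400
outer loop
vertex -2.862 0.389 2.378
vertex -3.369 0.263 1.844
vertex -3.573 0.593 2.482
endloop
endfacet

endsolid


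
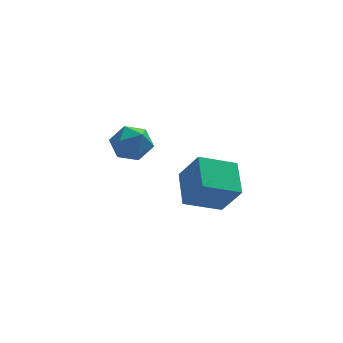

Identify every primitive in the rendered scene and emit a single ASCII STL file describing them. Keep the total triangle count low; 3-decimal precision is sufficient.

solid 
facet normal -0.916 -0.140 0.376
outer loop
vertex 1.969 -1.59 -1.334
vertex 2.042 0.114 -0.521
vertex 1.221 -0.826 -2.869
endloop
endfacet
facet normal -0.039 -0.902 -0.430
outer loop
vertex 2.998 -0.554 -3.599
vertex 1.969 -1.59 -1.334
vertex 1.221 -0.826 -2.869
endloop
endfacet
facet normal -0.916 -0.141 0.376
outer loop
vertex 1.221 -0.826 -2.869
vertex 2.042 0.114 -0.521
vertex 1.294 0.878 -2.055
endloop
endfacet
facet normal -0.400 0.409 -0.820
outer loop
vertex 1.294 0.878 -2.055
vertex 2.998 -0.554 -3.599
vertex 1.221 -0.826 -2.869
endloop
endfacet
facet normal 0.400 -0.409 0.821
outer loop
vertex 1.969 -1.59 -1.334
vertex 3.819 0.386 -1.251
vertex 2.042 0.114 -0.521
endloop
endfacet
facet normal -0.039 -0.902 -0.430
outer loop
vertex 3.746 -1.318 -2.065
vertex 1.969 -1.59 -1.334
vertex 2.998 -0.554 -3.599
endloop
endfacet
facet normal 0.400 -0.409 0.820
outer loop
vertex 3.746 -1.318 -2.065
vertex 3.819 0.386 -1.251
vertex 1.969 -1.59 -1.334
endloop
endfacet
facet normal 0.039 0.902 0.430
outer loop
vertex 2.042 0.114 -0.521
vertex 3.819 0.386 -1.251
vertex 1.294 0.878 -2.055
endloop
endfacet
facet normal -0.400 0.409 -0.820
outer loop
vertex 3.071 1.15 -2.786
vertex 2.998 -0.554 -3.599
vertex 1.294 0.878 -2.055
endloop
endfacet
facet normal 0.039 0.902 0.430
outer loop
vertex 1.294 0.878 -2.055
vertex 3.819 0.386 -1.251
vertex 3.071 1.15 -2.786
endloop
endfacet
facet normal 0.916 0.140 -0.377
outer loop
vertex 3.071 1.15 -2.786
vertex 3.746 -1.318 -2.065
vertex 2.998 -0.554 -3.599
endloop
endfacet
facet normal 0.916 0.141 -0.376
outer loop
vertex 3.819 0.386 -1.251
vertex 3.746 -1.318 -2.065
vertex 3.071 1.15 -2.786
endloop
endfacet
facet normal 0.104 0.769 0.631
outer loop
vertex -1.423 -2.418 2.767
vertex -1.507 -3.036 3.534
vertex -0.617 -2.842 3.151
endloop
endfacet
facet normal 0.457 0.889 0.021
outer loop
vertex -1.423 -2.418 2.767
vertex -0.617 -2.842 3.151
vertex -0.717 -2.767 2.17
endloop
endfacet
facet normal -0.013 0.857 -0.516
outer loop
vertex -1.423 -2.418 2.767
vertex -0.717 -2.767 2.17
vertex -1.668 -2.915 1.948
endloop
endfacet
facet normal -0.655 0.717 -0.239
outer loop
vertex -1.423 -2.418 2.767
vertex -1.668 -2.915 1.948
vertex -2.157 -3.081 2.791
endloop
endfacet
facet normal -0.583 0.663 0.470
outer loop
vertex -1.423 -2.418 2.767
vertex -2.157 -3.081 2.791
vertex -1.507 -3.036 3.534
endloop
endfacet
facet normal 0.929 0.363 -0.067
outer loop
vertex -0.717 -2.767 2.17
vertex -0.617 -2.842 3.151
vertex -0.363 -3.599 2.569
endloop
endfacet
facet normal 0.358 0.168 0.918
outer loop
vertex -0.617 -2.842 3.151
vertex -1.507 -3.036 3.534
vertex -0.852 -3.765 3.412
endloop
endfacet
facet normal -0.753 -0.004 0.659
outer loop
vertex -1.507 -3.036 3.534
vertex -2.157 -3.081 2.791
vertex -1.803 -3.913 3.19
endloop
endfacet
facet normal -0.869 0.083 -0.488
outer loop
vertex -2.157 -3.081 2.791
vertex -1.668 -2.915 1.948
vertex -1.903 -3.838 2.209
endloop
endfacet
facet normal 0.170 0.310 -0.936
outer loop
vertex -1.668 -2.915 1.948
vertex -0.717 -2.767 2.17
vertex -1.013 -3.644 1.826
endloop
endfacet
facet normal 0.655 -0.717 0.239
outer loop
vertex -1.097 -4.262 2.593
vertex -0.363 -3.599 2.569
vertex -0.852 -3.765 3.412
endloop
endfacet
facet normal 0.013 -0.857 0.516
outer loop
vertex -1.097 -4.262 2.593
vertex -0.852 -3.765 3.412
vertex -1.803 -3.913 3.19
endloop
endfacet
facet normal -0.457 -0.889 -0.021
outer loop
vertex -1.097 -4.262 2.593
vertex -1.803 -3.913 3.19
vertex -1.903 -3.838 2.209
endloop
endfacet
facet normal -0.104 -0.769 -0.631
outer loop
vertex -1.097 -4.262 2.593
vertex -1.903 -3.838 2.209
vertex -1.013 -3.644 1.826
endloop
endfacet
facet normal 0.583 -0.663 -0.470
outer loop
vertex -1.097 -4.262 2.593
vertex -1.013 -3.644 1.826
vertex -0.363 -3.599 2.569
endloop
endfacet
facet normal 0.869 -0.083 0.488
outer loop
vertex -0.852 -3.765 3.412
vertex -0.363 -3.599 2.569
vertex -0.617 -2.842 3.151
endloop
endfacet
facet normal -0.170 -0.310 0.936
outer loop
vertex -1.803 -3.913 3.19
vertex -0.852 -3.765 3.412
vertex -1.507 -3.036 3.534
endloop
endfacet
facet normal -0.929 -0.363 0.067
outer loop
vertex -1.903 -3.838 2.209
vertex -1.803 -3.913 3.19
vertex -2.157 -3.081 2.791
endloop
endfacet
facet normal -0.358 -0.168 -0.918
outer loop
vertex -1.013 -3.644 1.826
vertex -1.903 -3.838 2.209
vertex -1.668 -2.915 1.948
endloop
endfacet
facet normal 0.753 0.004 -0.659
outer loop
vertex -0.363 -3.599 2.569
vertex -1.013 -3.644 1.826
vertex -0.717 -2.767 2.17
endloop
endfacet

endsolid


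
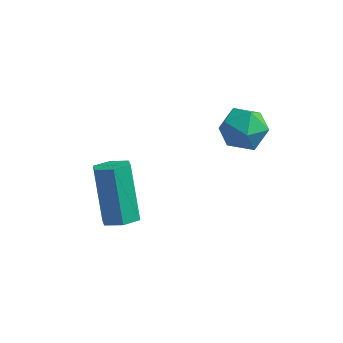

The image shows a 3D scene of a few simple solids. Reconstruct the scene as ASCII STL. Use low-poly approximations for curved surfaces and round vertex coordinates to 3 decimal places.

solid 
facet normal 0.322 -0.465 -0.824
outer loop
vertex -2.448 -3.437 0.057
vertex -2.734 -3.853 0.18
vertex -2.938 -3.475 -0.113
endloop
endfacet
facet normal 0.092 0.882 -0.462
outer loop
vertex -2.448 -3.437 0.057
vertex -2.938 -3.475 -0.113
vertex -2.98 -2.67 1.417
endloop
endfacet
facet normal 0.089 0.882 -0.462
outer loop
vertex -2.98 -2.67 1.417
vertex -2.938 -3.475 -0.113
vertex -3.47 -2.709 1.248
endloop
endfacet
facet normal -0.322 0.464 0.825
outer loop
vertex -2.98 -2.67 1.417
vertex -3.47 -2.709 1.248
vertex -3.266 -3.087 1.54
endloop
endfacet
facet normal 0.323 -0.465 -0.824
outer loop
vertex -2.938 -3.475 -0.113
vertex -2.734 -3.853 0.18
vertex -3.224 -3.892 0.01
endloop
endfacet
facet normal -0.771 0.377 -0.514
outer loop
vertex -2.938 -3.475 -0.113
vertex -3.224 -3.892 0.01
vertex -3.47 -2.709 1.248
endloop
endfacet
facet normal -0.770 0.378 -0.514
outer loop
vertex -3.47 -2.709 1.248
vertex -3.224 -3.892 0.01
vertex -3.756 -3.125 1.371
endloop
endfacet
facet normal -0.321 0.465 0.825
outer loop
vertex -3.47 -2.709 1.248
vertex -3.756 -3.125 1.371
vertex -3.266 -3.087 1.54
endloop
endfacet
facet normal 0.323 -0.465 -0.824
outer loop
vertex -3.224 -3.892 0.01
vertex -2.734 -3.853 0.18
vertex -3.02 -4.27 0.303
endloop
endfacet
facet normal -0.861 -0.505 -0.052
outer loop
vertex -3.224 -3.892 0.01
vertex -3.02 -4.27 0.303
vertex -3.756 -3.125 1.371
endloop
endfacet
facet normal -0.861 -0.505 -0.052
outer loop
vertex -3.756 -3.125 1.371
vertex -3.02 -4.27 0.303
vertex -3.552 -3.503 1.663
endloop
endfacet
facet normal -0.321 0.465 0.825
outer loop
vertex -3.756 -3.125 1.371
vertex -3.552 -3.503 1.663
vertex -3.266 -3.087 1.54
endloop
endfacet
facet normal 0.322 -0.464 -0.825
outer loop
vertex -3.02 -4.27 0.303
vertex -2.734 -3.853 0.18
vertex -2.53 -4.231 0.472
endloop
endfacet
facet normal -0.089 -0.882 0.463
outer loop
vertex -3.02 -4.27 0.303
vertex -2.53 -4.231 0.472
vertex -3.552 -3.503 1.663
endloop
endfacet
facet normal -0.091 -0.883 0.461
outer loop
vertex -3.552 -3.503 1.663
vertex -2.53 -4.231 0.472
vertex -3.062 -3.465 1.833
endloop
endfacet
facet normal -0.322 0.465 0.824
outer loop
vertex -3.552 -3.503 1.663
vertex -3.062 -3.465 1.833
vertex -3.266 -3.087 1.54
endloop
endfacet
facet normal 0.321 -0.465 -0.825
outer loop
vertex -2.53 -4.231 0.472
vertex -2.734 -3.853 0.18
vertex -2.244 -3.815 0.349
endloop
endfacet
facet normal 0.770 -0.378 0.514
outer loop
vertex -2.53 -4.231 0.472
vertex -2.244 -3.815 0.349
vertex -3.062 -3.465 1.833
endloop
endfacet
facet normal 0.771 -0.377 0.514
outer loop
vertex -3.062 -3.465 1.833
vertex -2.244 -3.815 0.349
vertex -2.776 -3.048 1.71
endloop
endfacet
facet normal -0.323 0.465 0.824
outer loop
vertex -3.062 -3.465 1.833
vertex -2.776 -3.048 1.71
vertex -3.266 -3.087 1.54
endloop
endfacet
facet normal 0.321 -0.465 -0.825
outer loop
vertex -2.244 -3.815 0.349
vertex -2.734 -3.853 0.18
vertex -2.448 -3.437 0.057
endloop
endfacet
facet normal 0.861 0.505 0.052
outer loop
vertex -2.244 -3.815 0.349
vertex -2.448 -3.437 0.057
vertex -2.776 -3.048 1.71
endloop
endfacet
facet normal 0.861 0.505 0.052
outer loop
vertex -2.776 -3.048 1.71
vertex -2.448 -3.437 0.057
vertex -2.98 -2.67 1.417
endloop
endfacet
facet normal -0.323 0.465 0.824
outer loop
vertex -2.776 -3.048 1.71
vertex -2.98 -2.67 1.417
vertex -3.266 -3.087 1.54
endloop
endfacet
facet normal 0.246 0.892 -0.380
outer loop
vertex 0.153 -1.548 2.506
vertex -0.496 -1.325 2.609
vertex -0.019 -1.245 3.106
endloop
endfacet
facet normal 0.808 0.585 -0.064
outer loop
vertex 0.153 -1.548 2.506
vertex -0.019 -1.245 3.106
vertex 0.388 -1.807 3.105
endloop
endfacet
facet normal 0.923 -0.045 -0.382
outer loop
vertex 0.153 -1.548 2.506
vertex 0.388 -1.807 3.105
vertex 0.162 -2.234 2.608
endloop
endfacet
facet normal 0.432 -0.127 -0.893
outer loop
vertex 0.153 -1.548 2.506
vertex 0.162 -2.234 2.608
vertex -0.385 -1.936 2.301
endloop
endfacet
facet normal 0.014 0.452 -0.892
outer loop
vertex 0.153 -1.548 2.506
vertex -0.385 -1.936 2.301
vertex -0.496 -1.325 2.609
endloop
endfacet
facet normal 0.638 0.461 0.616
outer loop
vertex 0.388 -1.807 3.105
vertex -0.019 -1.245 3.106
vertex -0.115 -1.744 3.579
endloop
endfacet
facet normal -0.271 0.957 0.107
outer loop
vertex -0.019 -1.245 3.106
vertex -0.496 -1.325 2.609
vertex -0.662 -1.446 3.272
endloop
endfacet
facet normal -0.648 0.245 -0.721
outer loop
vertex -0.496 -1.325 2.609
vertex -0.385 -1.936 2.301
vertex -0.888 -1.873 2.775
endloop
endfacet
facet normal 0.029 -0.691 -0.723
outer loop
vertex -0.385 -1.936 2.301
vertex 0.162 -2.234 2.608
vertex -0.481 -2.435 2.774
endloop
endfacet
facet normal 0.824 -0.557 0.104
outer loop
vertex 0.162 -2.234 2.608
vertex 0.388 -1.807 3.105
vertex -0.004 -2.355 3.271
endloop
endfacet
facet normal -0.432 0.127 0.893
outer loop
vertex -0.653 -2.132 3.374
vertex -0.115 -1.744 3.579
vertex -0.662 -1.446 3.272
endloop
endfacet
facet normal -0.923 0.045 0.382
outer loop
vertex -0.653 -2.132 3.374
vertex -0.662 -1.446 3.272
vertex -0.888 -1.873 2.775
endloop
endfacet
facet normal -0.808 -0.585 0.064
outer loop
vertex -0.653 -2.132 3.374
vertex -0.888 -1.873 2.775
vertex -0.481 -2.435 2.774
endloop
endfacet
facet normal -0.246 -0.892 0.380
outer loop
vertex -0.653 -2.132 3.374
vertex -0.481 -2.435 2.774
vertex -0.004 -2.355 3.271
endloop
endfacet
facet normal -0.014 -0.452 0.892
outer loop
vertex -0.653 -2.132 3.374
vertex -0.004 -2.355 3.271
vertex -0.115 -1.744 3.579
endloop
endfacet
facet normal -0.029 0.691 0.723
outer loop
vertex -0.662 -1.446 3.272
vertex -0.115 -1.744 3.579
vertex -0.019 -1.245 3.106
endloop
endfacet
facet normal -0.824 0.557 -0.104
outer loop
vertex -0.888 -1.873 2.775
vertex -0.662 -1.446 3.272
vertex -0.496 -1.325 2.609
endloop
endfacet
facet normal -0.638 -0.461 -0.616
outer loop
vertex -0.481 -2.435 2.774
vertex -0.888 -1.873 2.775
vertex -0.385 -1.936 2.301
endloop
endfacet
facet normal 0.271 -0.957 -0.107
outer loop
vertex -0.004 -2.355 3.271
vertex -0.481 -2.435 2.774
vertex 0.162 -2.234 2.608
endloop
endfacet
facet normal 0.648 -0.245 0.721
outer loop
vertex -0.115 -1.744 3.579
vertex -0.004 -2.355 3.271
vertex 0.388 -1.807 3.105
endloop
endfacet

endsolid


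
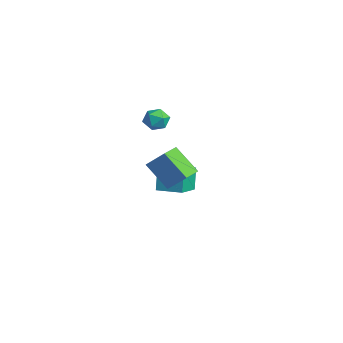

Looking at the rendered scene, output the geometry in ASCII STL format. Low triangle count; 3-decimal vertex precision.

solid 
facet normal -0.608 0.710 -0.355
outer loop
vertex -5.208 0.496 -3.089
vertex -3.941 1.663 -2.927
vertex -4.688 0.151 -4.67
endloop
endfacet
facet normal -0.732 -0.674 -0.094
outer loop
vertex -3.459 -1.283 -3.953
vertex -5.208 0.496 -3.089
vertex -4.688 0.151 -4.67
endloop
endfacet
facet normal -0.609 0.710 -0.355
outer loop
vertex -4.688 0.151 -4.67
vertex -3.941 1.663 -2.927
vertex -3.421 1.318 -4.509
endloop
endfacet
facet normal 0.305 -0.203 -0.930
outer loop
vertex -3.421 1.318 -4.509
vertex -3.459 -1.283 -3.953
vertex -4.688 0.151 -4.67
endloop
endfacet
facet normal -0.306 0.203 0.930
outer loop
vertex -5.208 0.496 -3.089
vertex -2.712 0.229 -2.21
vertex -3.941 1.663 -2.927
endloop
endfacet
facet normal -0.732 -0.674 -0.094
outer loop
vertex -3.979 -0.938 -2.371
vertex -5.208 0.496 -3.089
vertex -3.459 -1.283 -3.953
endloop
endfacet
facet normal -0.306 0.204 0.930
outer loop
vertex -3.979 -0.938 -2.371
vertex -2.712 0.229 -2.21
vertex -5.208 0.496 -3.089
endloop
endfacet
facet normal 0.732 0.674 0.094
outer loop
vertex -3.941 1.663 -2.927
vertex -2.712 0.229 -2.21
vertex -3.421 1.318 -4.509
endloop
endfacet
facet normal 0.306 -0.203 -0.930
outer loop
vertex -2.192 -0.116 -3.791
vertex -3.459 -1.283 -3.953
vertex -3.421 1.318 -4.509
endloop
endfacet
facet normal 0.732 0.675 0.094
outer loop
vertex -3.421 1.318 -4.509
vertex -2.712 0.229 -2.21
vertex -2.192 -0.116 -3.791
endloop
endfacet
facet normal 0.608 -0.710 0.355
outer loop
vertex -2.192 -0.116 -3.791
vertex -3.979 -0.938 -2.371
vertex -3.459 -1.283 -3.953
endloop
endfacet
facet normal 0.609 -0.710 0.355
outer loop
vertex -2.712 0.229 -2.21
vertex -3.979 -0.938 -2.371
vertex -2.192 -0.116 -3.791
endloop
endfacet
facet normal -0.209 0.824 0.527
outer loop
vertex -1.127 -1.385 3.53
vertex -1.978 -1.62 3.56
vertex -1.424 -1.886 4.195
endloop
endfacet
facet normal 0.456 0.601 0.656
outer loop
vertex -1.127 -1.385 3.53
vertex -1.424 -1.886 4.195
vertex -0.645 -2.066 3.819
endloop
endfacet
facet normal 0.809 0.587 0.036
outer loop
vertex -1.127 -1.385 3.53
vertex -0.645 -2.066 3.819
vertex -0.718 -1.913 2.952
endloop
endfacet
facet normal 0.361 0.802 -0.477
outer loop
vertex -1.127 -1.385 3.53
vertex -0.718 -1.913 2.952
vertex -1.542 -1.637 2.793
endloop
endfacet
facet normal -0.268 0.948 -0.173
outer loop
vertex -1.127 -1.385 3.53
vertex -1.542 -1.637 2.793
vertex -1.978 -1.62 3.56
endloop
endfacet
facet normal 0.421 -0.068 0.905
outer loop
vertex -0.645 -2.066 3.819
vertex -1.424 -1.886 4.195
vertex -1.198 -2.723 4.027
endloop
endfacet
facet normal -0.656 0.294 0.695
outer loop
vertex -1.424 -1.886 4.195
vertex -1.978 -1.62 3.56
vertex -2.022 -2.447 3.868
endloop
endfacet
facet normal -0.751 0.494 -0.438
outer loop
vertex -1.978 -1.62 3.56
vertex -1.542 -1.637 2.793
vertex -2.095 -2.294 3.001
endloop
endfacet
facet normal 0.266 0.258 -0.929
outer loop
vertex -1.542 -1.637 2.793
vertex -0.718 -1.913 2.952
vertex -1.316 -2.474 2.625
endloop
endfacet
facet normal 0.991 -0.090 -0.099
outer loop
vertex -0.718 -1.913 2.952
vertex -0.645 -2.066 3.819
vertex -0.762 -2.74 3.26
endloop
endfacet
facet normal -0.361 -0.802 0.477
outer loop
vertex -1.613 -2.975 3.29
vertex -1.198 -2.723 4.027
vertex -2.022 -2.447 3.868
endloop
endfacet
facet normal -0.809 -0.587 -0.036
outer loop
vertex -1.613 -2.975 3.29
vertex -2.022 -2.447 3.868
vertex -2.095 -2.294 3.001
endloop
endfacet
facet normal -0.456 -0.601 -0.656
outer loop
vertex -1.613 -2.975 3.29
vertex -2.095 -2.294 3.001
vertex -1.316 -2.474 2.625
endloop
endfacet
facet normal 0.209 -0.824 -0.527
outer loop
vertex -1.613 -2.975 3.29
vertex -1.316 -2.474 2.625
vertex -0.762 -2.74 3.26
endloop
endfacet
facet normal 0.268 -0.948 0.173
outer loop
vertex -1.613 -2.975 3.29
vertex -0.762 -2.74 3.26
vertex -1.198 -2.723 4.027
endloop
endfacet
facet normal -0.266 -0.258 0.929
outer loop
vertex -2.022 -2.447 3.868
vertex -1.198 -2.723 4.027
vertex -1.424 -1.886 4.195
endloop
endfacet
facet normal -0.991 0.090 0.099
outer loop
vertex -2.095 -2.294 3.001
vertex -2.022 -2.447 3.868
vertex -1.978 -1.62 3.56
endloop
endfacet
facet normal -0.421 0.068 -0.905
outer loop
vertex -1.316 -2.474 2.625
vertex -2.095 -2.294 3.001
vertex -1.542 -1.637 2.793
endloop
endfacet
facet normal 0.656 -0.294 -0.695
outer loop
vertex -0.762 -2.74 3.26
vertex -1.316 -2.474 2.625
vertex -0.718 -1.913 2.952
endloop
endfacet
facet normal 0.751 -0.494 0.438
outer loop
vertex -1.198 -2.723 4.027
vertex -0.762 -2.74 3.26
vertex -0.645 -2.066 3.819
endloop
endfacet
facet normal -0.618 -0.358 0.700
outer loop
vertex 3.363 -3.821 3.29
vertex 2.779 -2.83 3.281
vertex 2.258 -4.484 1.977
endloop
endfacet
facet normal 0.508 -0.862 0.008
outer loop
vertex 3.561 -3.73 0.499
vertex 3.363 -3.821 3.29
vertex 2.258 -4.484 1.977
endloop
endfacet
facet normal -0.617 -0.358 0.701
outer loop
vertex 2.258 -4.484 1.977
vertex 2.779 -2.83 3.281
vertex 1.674 -3.494 1.968
endloop
endfacet
facet normal -0.601 -0.361 -0.714
outer loop
vertex 1.674 -3.494 1.968
vertex 3.561 -3.73 0.499
vertex 2.258 -4.484 1.977
endloop
endfacet
facet normal 0.601 0.361 0.714
outer loop
vertex 3.363 -3.821 3.29
vertex 4.082 -2.076 1.803
vertex 2.779 -2.83 3.281
endloop
endfacet
facet normal 0.508 -0.861 0.008
outer loop
vertex 4.666 -3.066 1.812
vertex 3.363 -3.821 3.29
vertex 3.561 -3.73 0.499
endloop
endfacet
facet normal 0.600 0.361 0.714
outer loop
vertex 4.666 -3.066 1.812
vertex 4.082 -2.076 1.803
vertex 3.363 -3.821 3.29
endloop
endfacet
facet normal -0.508 0.861 -0.008
outer loop
vertex 2.779 -2.83 3.281
vertex 4.082 -2.076 1.803
vertex 1.674 -3.494 1.968
endloop
endfacet
facet normal -0.601 -0.360 -0.714
outer loop
vertex 2.977 -2.739 0.49
vertex 3.561 -3.73 0.499
vertex 1.674 -3.494 1.968
endloop
endfacet
facet normal -0.508 0.861 -0.008
outer loop
vertex 1.674 -3.494 1.968
vertex 4.082 -2.076 1.803
vertex 2.977 -2.739 0.49
endloop
endfacet
facet normal 0.618 0.358 -0.701
outer loop
vertex 2.977 -2.739 0.49
vertex 4.666 -3.066 1.812
vertex 3.561 -3.73 0.499
endloop
endfacet
facet normal 0.618 0.358 -0.700
outer loop
vertex 4.082 -2.076 1.803
vertex 4.666 -3.066 1.812
vertex 2.977 -2.739 0.49
endloop
endfacet

endsolid


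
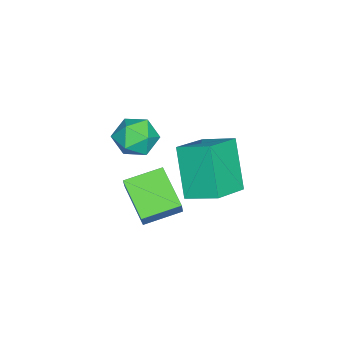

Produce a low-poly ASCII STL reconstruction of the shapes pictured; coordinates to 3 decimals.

solid 
facet normal -0.761 0.582 0.287
outer loop
vertex -1.338 2.654 2.063
vertex -1.845 1.984 2.077
vertex -1.418 2.202 2.768
endloop
endfacet
facet normal -0.139 0.841 0.523
outer loop
vertex -1.338 2.654 2.063
vertex -1.418 2.202 2.768
vertex -0.66 2.477 2.528
endloop
endfacet
facet normal 0.279 0.959 -0.042
outer loop
vertex -1.338 2.654 2.063
vertex -0.66 2.477 2.528
vertex -0.619 2.428 1.689
endloop
endfacet
facet normal -0.083 0.775 -0.627
outer loop
vertex -1.338 2.654 2.063
vertex -0.619 2.428 1.689
vertex -1.352 2.124 1.41
endloop
endfacet
facet normal -0.727 0.541 -0.424
outer loop
vertex -1.338 2.654 2.063
vertex -1.352 2.124 1.41
vertex -1.845 1.984 2.077
endloop
endfacet
facet normal 0.170 0.339 0.925
outer loop
vertex -0.66 2.477 2.528
vertex -1.418 2.202 2.768
vertex -0.748 1.696 2.83
endloop
endfacet
facet normal -0.836 -0.080 0.542
outer loop
vertex -1.418 2.202 2.768
vertex -1.845 1.984 2.077
vertex -1.481 1.392 2.551
endloop
endfacet
facet normal -0.780 -0.147 -0.608
outer loop
vertex -1.845 1.984 2.077
vertex -1.352 2.124 1.41
vertex -1.44 1.343 1.712
endloop
endfacet
facet normal 0.261 0.231 -0.937
outer loop
vertex -1.352 2.124 1.41
vertex -0.619 2.428 1.689
vertex -0.682 1.618 1.472
endloop
endfacet
facet normal 0.848 0.530 0.010
outer loop
vertex -0.619 2.428 1.689
vertex -0.66 2.477 2.528
vertex -0.255 1.836 2.163
endloop
endfacet
facet normal 0.083 -0.775 0.627
outer loop
vertex -0.762 1.166 2.177
vertex -0.748 1.696 2.83
vertex -1.481 1.392 2.551
endloop
endfacet
facet normal -0.279 -0.959 0.042
outer loop
vertex -0.762 1.166 2.177
vertex -1.481 1.392 2.551
vertex -1.44 1.343 1.712
endloop
endfacet
facet normal 0.139 -0.841 -0.523
outer loop
vertex -0.762 1.166 2.177
vertex -1.44 1.343 1.712
vertex -0.682 1.618 1.472
endloop
endfacet
facet normal 0.761 -0.582 -0.287
outer loop
vertex -0.762 1.166 2.177
vertex -0.682 1.618 1.472
vertex -0.255 1.836 2.163
endloop
endfacet
facet normal 0.727 -0.541 0.424
outer loop
vertex -0.762 1.166 2.177
vertex -0.255 1.836 2.163
vertex -0.748 1.696 2.83
endloop
endfacet
facet normal -0.261 -0.231 0.937
outer loop
vertex -1.481 1.392 2.551
vertex -0.748 1.696 2.83
vertex -1.418 2.202 2.768
endloop
endfacet
facet normal -0.848 -0.530 -0.010
outer loop
vertex -1.44 1.343 1.712
vertex -1.481 1.392 2.551
vertex -1.845 1.984 2.077
endloop
endfacet
facet normal -0.170 -0.339 -0.925
outer loop
vertex -0.682 1.618 1.472
vertex -1.44 1.343 1.712
vertex -1.352 2.124 1.41
endloop
endfacet
facet normal 0.836 0.080 -0.542
outer loop
vertex -0.255 1.836 2.163
vertex -0.682 1.618 1.472
vertex -0.619 2.428 1.689
endloop
endfacet
facet normal 0.780 0.147 0.608
outer loop
vertex -0.748 1.696 2.83
vertex -0.255 1.836 2.163
vertex -0.66 2.477 2.528
endloop
endfacet
facet normal -0.512 -0.118 -0.851
outer loop
vertex -0.52 1.702 -0.078
vertex -1.301 2.794 0.24
vertex 0.541 2.685 -0.852
endloop
endfacet
facet normal 0.565 -0.792 -0.231
outer loop
vertex 0.981 2.786 -0.12
vertex -0.52 1.702 -0.078
vertex 0.541 2.685 -0.852
endloop
endfacet
facet normal -0.512 -0.117 -0.851
outer loop
vertex 0.541 2.685 -0.852
vertex -1.301 2.794 0.24
vertex -0.24 3.777 -0.533
endloop
endfacet
facet normal 0.646 0.600 -0.471
outer loop
vertex -0.24 3.777 -0.533
vertex 0.981 2.786 -0.12
vertex 0.541 2.685 -0.852
endloop
endfacet
facet normal -0.647 -0.600 0.471
outer loop
vertex -0.52 1.702 -0.078
vertex -0.861 2.895 0.972
vertex -1.301 2.794 0.24
endloop
endfacet
facet normal 0.565 -0.792 -0.231
outer loop
vertex -0.08 1.803 0.653
vertex -0.52 1.702 -0.078
vertex 0.981 2.786 -0.12
endloop
endfacet
facet normal -0.646 -0.600 0.472
outer loop
vertex -0.08 1.803 0.653
vertex -0.861 2.895 0.972
vertex -0.52 1.702 -0.078
endloop
endfacet
facet normal -0.566 0.792 0.231
outer loop
vertex -1.301 2.794 0.24
vertex -0.861 2.895 0.972
vertex -0.24 3.777 -0.533
endloop
endfacet
facet normal 0.646 0.600 -0.472
outer loop
vertex 0.2 3.878 0.198
vertex 0.981 2.786 -0.12
vertex -0.24 3.777 -0.533
endloop
endfacet
facet normal -0.565 0.792 0.231
outer loop
vertex -0.24 3.777 -0.533
vertex -0.861 2.895 0.972
vertex 0.2 3.878 0.198
endloop
endfacet
facet normal 0.511 0.118 0.851
outer loop
vertex 0.2 3.878 0.198
vertex -0.08 1.803 0.653
vertex 0.981 2.786 -0.12
endloop
endfacet
facet normal 0.512 0.118 0.851
outer loop
vertex -0.861 2.895 0.972
vertex -0.08 1.803 0.653
vertex 0.2 3.878 0.198
endloop
endfacet
facet normal -0.471 -0.291 0.833
outer loop
vertex -2.91 3.854 0.612
vertex -4.361 4.321 -0.046
vertex -3.069 2.629 0.094
endloop
endfacet
facet normal 0.874 -0.281 0.397
outer loop
vertex -2.079 3.239 -1.654
vertex -2.91 3.854 0.612
vertex -3.069 2.629 0.094
endloop
endfacet
facet normal -0.471 -0.291 0.833
outer loop
vertex -3.069 2.629 0.094
vertex -4.361 4.321 -0.046
vertex -4.52 3.095 -0.564
endloop
endfacet
facet normal -0.119 -0.915 -0.386
outer loop
vertex -4.52 3.095 -0.564
vertex -2.079 3.239 -1.654
vertex -3.069 2.629 0.094
endloop
endfacet
facet normal 0.119 0.915 0.387
outer loop
vertex -2.91 3.854 0.612
vertex -3.371 4.931 -1.794
vertex -4.361 4.321 -0.046
endloop
endfacet
facet normal 0.874 -0.281 0.397
outer loop
vertex -1.92 4.465 -1.136
vertex -2.91 3.854 0.612
vertex -2.079 3.239 -1.654
endloop
endfacet
facet normal 0.118 0.915 0.387
outer loop
vertex -1.92 4.465 -1.136
vertex -3.371 4.931 -1.794
vertex -2.91 3.854 0.612
endloop
endfacet
facet normal -0.874 0.281 -0.397
outer loop
vertex -4.361 4.321 -0.046
vertex -3.371 4.931 -1.794
vertex -4.52 3.095 -0.564
endloop
endfacet
facet normal -0.119 -0.914 -0.387
outer loop
vertex -3.53 3.706 -2.312
vertex -2.079 3.239 -1.654
vertex -4.52 3.095 -0.564
endloop
endfacet
facet normal -0.874 0.281 -0.397
outer loop
vertex -4.52 3.095 -0.564
vertex -3.371 4.931 -1.794
vertex -3.53 3.706 -2.312
endloop
endfacet
facet normal 0.471 0.291 -0.833
outer loop
vertex -3.53 3.706 -2.312
vertex -1.92 4.465 -1.136
vertex -2.079 3.239 -1.654
endloop
endfacet
facet normal 0.471 0.291 -0.833
outer loop
vertex -3.371 4.931 -1.794
vertex -1.92 4.465 -1.136
vertex -3.53 3.706 -2.312
endloop
endfacet

endsolid


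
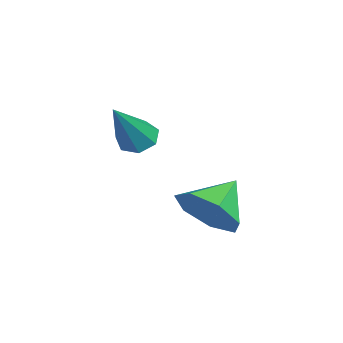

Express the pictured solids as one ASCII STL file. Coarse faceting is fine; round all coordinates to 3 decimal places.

solid 
facet normal 0.642 -0.550 -0.535
outer loop
vertex 2.906 2.881 -3.03
vertex 2.607 3.291 -3.81
vertex 3.3 3.552 -3.247
endloop
endfacet
facet normal 0.141 0.229 0.963
outer loop
vertex 2.906 2.881 -3.03
vertex 3.3 3.552 -3.247
vertex 1.793 3.989 -3.13
endloop
endfacet
facet normal 0.642 -0.549 -0.535
outer loop
vertex 3.3 3.552 -3.247
vertex 2.607 3.291 -3.81
vertex 3.172 4.026 -3.887
endloop
endfacet
facet normal 0.273 0.798 0.537
outer loop
vertex 3.3 3.552 -3.247
vertex 3.172 4.026 -3.887
vertex 1.793 3.989 -3.13
endloop
endfacet
facet normal 0.642 -0.550 -0.535
outer loop
vertex 3.172 4.026 -3.887
vertex 2.607 3.291 -3.81
vertex 2.619 3.946 -4.469
endloop
endfacet
facet normal -0.067 0.995 -0.073
outer loop
vertex 3.172 4.026 -3.887
vertex 2.619 3.946 -4.469
vertex 1.793 3.989 -3.13
endloop
endfacet
facet normal 0.642 -0.550 -0.535
outer loop
vertex 2.619 3.946 -4.469
vertex 2.607 3.291 -3.81
vertex 2.057 3.373 -4.555
endloop
endfacet
facet normal -0.622 0.670 -0.405
outer loop
vertex 2.619 3.946 -4.469
vertex 2.057 3.373 -4.555
vertex 1.793 3.989 -3.13
endloop
endfacet
facet normal 0.642 -0.550 -0.534
outer loop
vertex 2.057 3.373 -4.555
vertex 2.607 3.291 -3.81
vertex 1.909 2.738 -4.079
endloop
endfacet
facet normal -0.975 0.069 -0.211
outer loop
vertex 2.057 3.373 -4.555
vertex 1.909 2.738 -4.079
vertex 1.793 3.989 -3.13
endloop
endfacet
facet normal 0.642 -0.549 -0.535
outer loop
vertex 1.909 2.738 -4.079
vertex 2.607 3.291 -3.81
vertex 2.287 2.519 -3.401
endloop
endfacet
facet normal -0.860 -0.356 0.365
outer loop
vertex 1.909 2.738 -4.079
vertex 2.287 2.519 -3.401
vertex 1.793 3.989 -3.13
endloop
endfacet
facet normal 0.642 -0.549 -0.535
outer loop
vertex 2.287 2.519 -3.401
vertex 2.607 3.291 -3.81
vertex 2.906 2.881 -3.03
endloop
endfacet
facet normal -0.364 -0.286 0.886
outer loop
vertex 2.287 2.519 -3.401
vertex 2.906 2.881 -3.03
vertex 1.793 3.989 -3.13
endloop
endfacet
facet normal -0.595 0.297 -0.747
outer loop
vertex 1.468 2.084 -2.062
vertex 1.137 1.642 -1.974
vertex 1.105 2.152 -1.746
endloop
endfacet
facet normal 0.445 0.832 0.332
outer loop
vertex 1.468 2.084 -2.062
vertex 1.105 2.152 -1.746
vertex 2.223 1.098 -0.606
endloop
endfacet
facet normal -0.593 0.297 -0.748
outer loop
vertex 1.105 2.152 -1.746
vertex 1.137 1.642 -1.974
vertex 0.765 1.836 -1.602
endloop
endfacet
facet normal -0.226 0.595 0.772
outer loop
vertex 1.105 2.152 -1.746
vertex 0.765 1.836 -1.602
vertex 2.223 1.098 -0.606
endloop
endfacet
facet normal -0.593 0.298 -0.748
outer loop
vertex 0.765 1.836 -1.602
vertex 1.137 1.642 -1.974
vertex 0.705 1.373 -1.739
endloop
endfacet
facet normal -0.609 -0.152 0.779
outer loop
vertex 0.765 1.836 -1.602
vertex 0.705 1.373 -1.739
vertex 2.223 1.098 -0.606
endloop
endfacet
facet normal -0.592 0.297 -0.749
outer loop
vertex 0.705 1.373 -1.739
vertex 1.137 1.642 -1.974
vertex 0.97 1.113 -2.052
endloop
endfacet
facet normal -0.413 -0.841 0.349
outer loop
vertex 0.705 1.373 -1.739
vertex 0.97 1.113 -2.052
vertex 2.223 1.098 -0.606
endloop
endfacet
facet normal -0.594 0.298 -0.747
outer loop
vertex 0.97 1.113 -2.052
vertex 1.137 1.642 -1.974
vertex 1.36 1.251 -2.307
endloop
endfacet
facet normal 0.212 -0.958 -0.194
outer loop
vertex 0.97 1.113 -2.052
vertex 1.36 1.251 -2.307
vertex 2.223 1.098 -0.606
endloop
endfacet
facet normal -0.594 0.298 -0.748
outer loop
vertex 1.36 1.251 -2.307
vertex 1.137 1.642 -1.974
vertex 1.582 1.683 -2.311
endloop
endfacet
facet normal 0.796 -0.413 -0.441
outer loop
vertex 1.36 1.251 -2.307
vertex 1.582 1.683 -2.311
vertex 2.223 1.098 -0.606
endloop
endfacet
facet normal -0.594 0.296 -0.748
outer loop
vertex 1.582 1.683 -2.311
vertex 1.137 1.642 -1.974
vertex 1.468 2.084 -2.062
endloop
endfacet
facet normal 0.900 0.384 -0.207
outer loop
vertex 1.582 1.683 -2.311
vertex 1.468 2.084 -2.062
vertex 2.223 1.098 -0.606
endloop
endfacet

endsolid


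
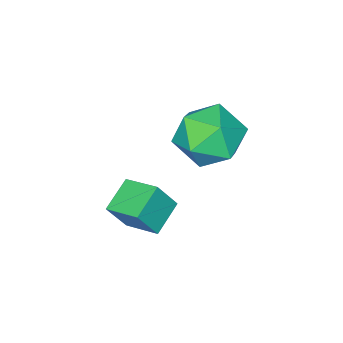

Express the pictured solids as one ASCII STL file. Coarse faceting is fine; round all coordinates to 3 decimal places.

solid 
facet normal -0.901 0.333 -0.276
outer loop
vertex -1.014 2.608 2.645
vertex -1.474 1.874 3.26
vertex -1.242 2.831 3.658
endloop
endfacet
facet normal -0.421 0.862 -0.284
outer loop
vertex -1.014 2.608 2.645
vertex -1.242 2.831 3.658
vertex -0.317 3.145 3.241
endloop
endfacet
facet normal 0.105 0.675 -0.731
outer loop
vertex -1.014 2.608 2.645
vertex -0.317 3.145 3.241
vertex 0.022 2.382 2.585
endloop
endfacet
facet normal -0.051 0.031 -0.998
outer loop
vertex -1.014 2.608 2.645
vertex 0.022 2.382 2.585
vertex -0.693 1.597 2.597
endloop
endfacet
facet normal -0.673 -0.180 -0.718
outer loop
vertex -1.014 2.608 2.645
vertex -0.693 1.597 2.597
vertex -1.474 1.874 3.26
endloop
endfacet
facet normal -0.144 0.917 0.371
outer loop
vertex -0.317 3.145 3.241
vertex -1.242 2.831 3.658
vertex -0.347 2.743 4.223
endloop
endfacet
facet normal -0.921 0.064 0.384
outer loop
vertex -1.242 2.831 3.658
vertex -1.474 1.874 3.26
vertex -1.062 1.958 4.235
endloop
endfacet
facet normal -0.552 -0.766 -0.330
outer loop
vertex -1.474 1.874 3.26
vertex -0.693 1.597 2.597
vertex -0.723 1.195 3.579
endloop
endfacet
facet normal 0.453 -0.425 -0.784
outer loop
vertex -0.693 1.597 2.597
vertex 0.022 2.382 2.585
vertex 0.202 1.509 3.162
endloop
endfacet
facet normal 0.706 0.615 -0.351
outer loop
vertex 0.022 2.382 2.585
vertex -0.317 3.145 3.241
vertex 0.434 2.466 3.56
endloop
endfacet
facet normal 0.051 -0.031 0.998
outer loop
vertex -0.026 1.732 4.175
vertex -0.347 2.743 4.223
vertex -1.062 1.958 4.235
endloop
endfacet
facet normal -0.105 -0.675 0.731
outer loop
vertex -0.026 1.732 4.175
vertex -1.062 1.958 4.235
vertex -0.723 1.195 3.579
endloop
endfacet
facet normal 0.421 -0.862 0.284
outer loop
vertex -0.026 1.732 4.175
vertex -0.723 1.195 3.579
vertex 0.202 1.509 3.162
endloop
endfacet
facet normal 0.901 -0.333 0.276
outer loop
vertex -0.026 1.732 4.175
vertex 0.202 1.509 3.162
vertex 0.434 2.466 3.56
endloop
endfacet
facet normal 0.673 0.180 0.718
outer loop
vertex -0.026 1.732 4.175
vertex 0.434 2.466 3.56
vertex -0.347 2.743 4.223
endloop
endfacet
facet normal -0.453 0.425 0.784
outer loop
vertex -1.062 1.958 4.235
vertex -0.347 2.743 4.223
vertex -1.242 2.831 3.658
endloop
endfacet
facet normal -0.706 -0.615 0.351
outer loop
vertex -0.723 1.195 3.579
vertex -1.062 1.958 4.235
vertex -1.474 1.874 3.26
endloop
endfacet
facet normal 0.144 -0.917 -0.371
outer loop
vertex 0.202 1.509 3.162
vertex -0.723 1.195 3.579
vertex -0.693 1.597 2.597
endloop
endfacet
facet normal 0.921 -0.064 -0.384
outer loop
vertex 0.434 2.466 3.56
vertex 0.202 1.509 3.162
vertex 0.022 2.382 2.585
endloop
endfacet
facet normal 0.552 0.766 0.330
outer loop
vertex -0.347 2.743 4.223
vertex 0.434 2.466 3.56
vertex -0.317 3.145 3.241
endloop
endfacet
facet normal -0.477 0.210 -0.854
outer loop
vertex 1.261 2.873 2.233
vertex 2.166 3.13 1.791
vertex 1.393 1.842 1.906
endloop
endfacet
facet normal -0.871 -0.246 0.425
outer loop
vertex 1.874 1.63 2.769
vertex 1.261 2.873 2.233
vertex 1.393 1.842 1.906
endloop
endfacet
facet normal -0.476 0.209 -0.854
outer loop
vertex 1.393 1.842 1.906
vertex 2.166 3.13 1.791
vertex 2.299 2.098 1.464
endloop
endfacet
facet normal 0.121 -0.946 -0.300
outer loop
vertex 2.299 2.098 1.464
vertex 1.874 1.63 2.769
vertex 1.393 1.842 1.906
endloop
endfacet
facet normal -0.122 0.946 0.300
outer loop
vertex 1.261 2.873 2.233
vertex 2.647 2.918 2.654
vertex 2.166 3.13 1.791
endloop
endfacet
facet normal -0.871 -0.247 0.424
outer loop
vertex 1.741 2.662 3.096
vertex 1.261 2.873 2.233
vertex 1.874 1.63 2.769
endloop
endfacet
facet normal -0.122 0.946 0.299
outer loop
vertex 1.741 2.662 3.096
vertex 2.647 2.918 2.654
vertex 1.261 2.873 2.233
endloop
endfacet
facet normal 0.871 0.247 -0.425
outer loop
vertex 2.166 3.13 1.791
vertex 2.647 2.918 2.654
vertex 2.299 2.098 1.464
endloop
endfacet
facet normal 0.122 -0.946 -0.299
outer loop
vertex 2.779 1.887 2.327
vertex 1.874 1.63 2.769
vertex 2.299 2.098 1.464
endloop
endfacet
facet normal 0.871 0.246 -0.424
outer loop
vertex 2.299 2.098 1.464
vertex 2.647 2.918 2.654
vertex 2.779 1.887 2.327
endloop
endfacet
facet normal 0.476 -0.209 0.854
outer loop
vertex 2.779 1.887 2.327
vertex 1.741 2.662 3.096
vertex 1.874 1.63 2.769
endloop
endfacet
facet normal 0.476 -0.210 0.854
outer loop
vertex 2.647 2.918 2.654
vertex 1.741 2.662 3.096
vertex 2.779 1.887 2.327
endloop
endfacet

endsolid
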